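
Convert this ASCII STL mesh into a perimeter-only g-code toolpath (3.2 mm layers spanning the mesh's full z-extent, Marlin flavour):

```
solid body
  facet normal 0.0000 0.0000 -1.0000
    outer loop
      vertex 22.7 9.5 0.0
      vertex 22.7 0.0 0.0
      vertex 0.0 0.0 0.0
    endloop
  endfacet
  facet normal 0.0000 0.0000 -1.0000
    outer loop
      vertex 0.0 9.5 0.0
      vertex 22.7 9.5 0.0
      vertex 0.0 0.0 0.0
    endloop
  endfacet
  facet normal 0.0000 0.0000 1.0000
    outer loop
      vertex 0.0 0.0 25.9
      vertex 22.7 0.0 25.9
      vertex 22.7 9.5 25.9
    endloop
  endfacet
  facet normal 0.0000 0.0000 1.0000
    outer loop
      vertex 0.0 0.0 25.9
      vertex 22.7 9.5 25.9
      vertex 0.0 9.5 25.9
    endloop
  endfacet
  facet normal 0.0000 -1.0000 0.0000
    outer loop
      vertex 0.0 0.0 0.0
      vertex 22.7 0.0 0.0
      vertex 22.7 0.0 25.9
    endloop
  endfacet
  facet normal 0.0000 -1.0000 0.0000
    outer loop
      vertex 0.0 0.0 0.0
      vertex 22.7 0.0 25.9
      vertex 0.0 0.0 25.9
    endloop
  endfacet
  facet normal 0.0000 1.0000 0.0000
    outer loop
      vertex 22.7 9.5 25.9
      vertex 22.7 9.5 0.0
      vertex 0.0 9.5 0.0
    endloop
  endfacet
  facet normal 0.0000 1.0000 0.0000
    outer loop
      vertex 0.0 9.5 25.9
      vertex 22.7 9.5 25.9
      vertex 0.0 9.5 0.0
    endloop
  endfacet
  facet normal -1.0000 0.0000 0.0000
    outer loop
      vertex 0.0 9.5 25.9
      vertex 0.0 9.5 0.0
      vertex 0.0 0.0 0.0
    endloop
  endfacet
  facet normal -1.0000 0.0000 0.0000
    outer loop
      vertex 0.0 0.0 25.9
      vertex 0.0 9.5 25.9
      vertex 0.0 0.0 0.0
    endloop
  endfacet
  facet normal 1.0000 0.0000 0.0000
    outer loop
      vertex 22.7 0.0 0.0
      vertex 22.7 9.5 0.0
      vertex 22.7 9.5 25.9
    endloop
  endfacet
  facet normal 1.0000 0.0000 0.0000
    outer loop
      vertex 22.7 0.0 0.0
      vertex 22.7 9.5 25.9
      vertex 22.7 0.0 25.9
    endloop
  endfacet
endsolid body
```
; perimeter-only toolpath
G21 ; units = mm
G90 ; absolute positioning
G28 ; home
; layer 1
G0 Z3.2
G0 X0.0 Y0.0
G1 X22.7 Y0.0
G1 X22.7 Y9.5
G1 X0.0 Y9.5
G1 X0.0 Y0.0
; layer 2
G0 Z6.5
G0 X0.0 Y0.0
G1 X22.7 Y0.0
G1 X22.7 Y9.5
G1 X0.0 Y9.5
G1 X0.0 Y0.0
; layer 3
G0 Z9.7
G0 X0.0 Y0.0
G1 X22.7 Y0.0
G1 X22.7 Y9.5
G1 X0.0 Y9.5
G1 X0.0 Y0.0
; layer 4
G0 Z12.9
G0 X0.0 Y0.0
G1 X22.7 Y0.0
G1 X22.7 Y9.5
G1 X0.0 Y9.5
G1 X0.0 Y0.0
; layer 5
G0 Z16.2
G0 X0.0 Y0.0
G1 X22.7 Y0.0
G1 X22.7 Y9.5
G1 X0.0 Y9.5
G1 X0.0 Y0.0
; layer 6
G0 Z19.4
G0 X0.0 Y0.0
G1 X22.7 Y0.0
G1 X22.7 Y9.5
G1 X0.0 Y9.5
G1 X0.0 Y0.0
; layer 7
G0 Z22.7
G0 X0.0 Y0.0
G1 X22.7 Y0.0
G1 X22.7 Y9.5
G1 X0.0 Y9.5
G1 X0.0 Y0.0
; layer 8
G0 Z25.9
G0 X0.0 Y0.0
G1 X22.7 Y0.0
G1 X22.7 Y9.5
G1 X0.0 Y9.5
G1 X0.0 Y0.0
M2 ; end

The solid is a rectangular box, roughly 22.7 × 9.5 mm footprint and 25.9 mm tall. Slicing at Δz = 3.2 mm — 8 equal slices spanning the solid's height, so layer i sits at z = i·h/8 — gives 8 non-empty perimeters. Each is a 4-segment closed polygon; G0 lifts to the layer z and rapids to the start vertex, then G1 traces the edges.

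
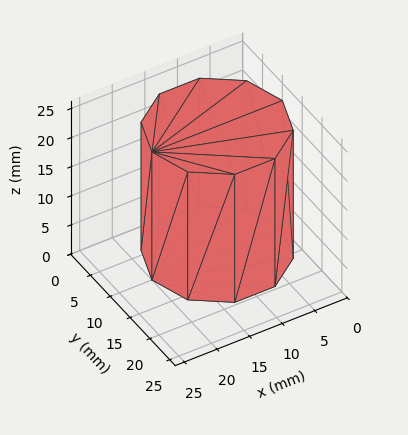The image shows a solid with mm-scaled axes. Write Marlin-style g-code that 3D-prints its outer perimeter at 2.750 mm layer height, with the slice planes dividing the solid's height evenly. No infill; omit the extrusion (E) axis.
Reading the render: the shape is a regular 10-sided prism (a cylinder approximated with 10 flat sides), circumscribed radius ≈ 10 mm, height ≈ 22 mm (dimensions read to the nearest mm from the axis ticks). For the g-code, the solid's height is divided into equal slices at the stated Δz and each level perimeter traced with G1 moves after a G0 lift.

; perimeter-only toolpath
G21 ; units = mm
G90 ; absolute positioning
G28 ; home
; layer 1
G0 Z2.750
G0 X20.000 Y10.000
G1 X18.090 Y15.878
G1 X13.090 Y19.511
G1 X6.910 Y19.511
G1 X1.910 Y15.878
G1 X0.000 Y10.000
G1 X1.910 Y4.122
G1 X6.910 Y0.489
G1 X13.090 Y0.489
G1 X18.090 Y4.122
G1 X20.000 Y10.000
; layer 2
G0 Z5.500
G0 X20.000 Y10.000
G1 X18.090 Y15.878
G1 X13.090 Y19.511
G1 X6.910 Y19.511
G1 X1.910 Y15.878
G1 X0.000 Y10.000
G1 X1.910 Y4.122
G1 X6.910 Y0.489
G1 X13.090 Y0.489
G1 X18.090 Y4.122
G1 X20.000 Y10.000
; layer 3
G0 Z8.250
G0 X20.000 Y10.000
G1 X18.090 Y15.878
G1 X13.090 Y19.511
G1 X6.910 Y19.511
G1 X1.910 Y15.878
G1 X0.000 Y10.000
G1 X1.910 Y4.122
G1 X6.910 Y0.489
G1 X13.090 Y0.489
G1 X18.090 Y4.122
G1 X20.000 Y10.000
; layer 4
G0 Z11.000
G0 X20.000 Y10.000
G1 X18.090 Y15.878
G1 X13.090 Y19.511
G1 X6.910 Y19.511
G1 X1.910 Y15.878
G1 X0.000 Y10.000
G1 X1.910 Y4.122
G1 X6.910 Y0.489
G1 X13.090 Y0.489
G1 X18.090 Y4.122
G1 X20.000 Y10.000
; layer 5
G0 Z13.750
G0 X20.000 Y10.000
G1 X18.090 Y15.878
G1 X13.090 Y19.511
G1 X6.910 Y19.511
G1 X1.910 Y15.878
G1 X0.000 Y10.000
G1 X1.910 Y4.122
G1 X6.910 Y0.489
G1 X13.090 Y0.489
G1 X18.090 Y4.122
G1 X20.000 Y10.000
; layer 6
G0 Z16.500
G0 X20.000 Y10.000
G1 X18.090 Y15.878
G1 X13.090 Y19.511
G1 X6.910 Y19.511
G1 X1.910 Y15.878
G1 X0.000 Y10.000
G1 X1.910 Y4.122
G1 X6.910 Y0.489
G1 X13.090 Y0.489
G1 X18.090 Y4.122
G1 X20.000 Y10.000
; layer 7
G0 Z19.250
G0 X20.000 Y10.000
G1 X18.090 Y15.878
G1 X13.090 Y19.511
G1 X6.910 Y19.511
G1 X1.910 Y15.878
G1 X0.000 Y10.000
G1 X1.910 Y4.122
G1 X6.910 Y0.489
G1 X13.090 Y0.489
G1 X18.090 Y4.122
G1 X20.000 Y10.000
; layer 8
G0 Z22.000
G0 X20.000 Y10.000
G1 X18.090 Y15.878
G1 X13.090 Y19.511
G1 X6.910 Y19.511
G1 X1.910 Y15.878
G1 X0.000 Y10.000
G1 X1.910 Y4.122
G1 X6.910 Y0.489
G1 X13.090 Y0.489
G1 X18.090 Y4.122
G1 X20.000 Y10.000
M2 ; end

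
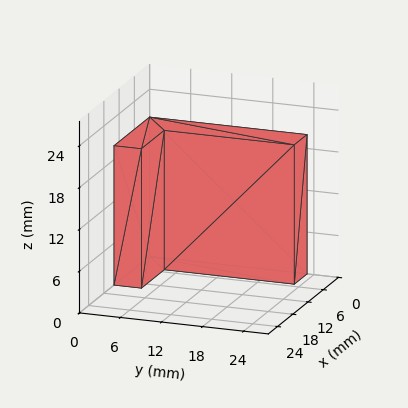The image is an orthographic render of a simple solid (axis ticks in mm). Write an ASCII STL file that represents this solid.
Reading the render: the shape is an L-shaped prism: outer 14 × 23 mm, arm thicknesses ≈ 4 mm (horizontal) and 5 mm (vertical), extruded 20 mm in z (dimensions read to the nearest mm from the axis ticks). For the STL, each face is triangulated and given an outward normal.

solid part
  facet normal 0.0000 0.0000 -1.0000
    outer loop
      vertex 14.0 4.0 0.0
      vertex 14.0 0.0 0.0
      vertex 0.0 0.0 0.0
    endloop
  endfacet
  facet normal 0.0000 0.0000 -1.0000
    outer loop
      vertex 5.0 4.0 0.0
      vertex 14.0 4.0 0.0
      vertex 0.0 0.0 0.0
    endloop
  endfacet
  facet normal 0.0000 0.0000 -1.0000
    outer loop
      vertex 5.0 23.0 0.0
      vertex 5.0 4.0 0.0
      vertex 0.0 0.0 0.0
    endloop
  endfacet
  facet normal 0.0000 0.0000 -1.0000
    outer loop
      vertex 0.0 23.0 0.0
      vertex 5.0 23.0 0.0
      vertex 0.0 0.0 0.0
    endloop
  endfacet
  facet normal 0.0000 0.0000 1.0000
    outer loop
      vertex 0.0 0.0 20.0
      vertex 14.0 0.0 20.0
      vertex 14.0 4.0 20.0
    endloop
  endfacet
  facet normal 0.0000 0.0000 1.0000
    outer loop
      vertex 0.0 0.0 20.0
      vertex 14.0 4.0 20.0
      vertex 5.0 4.0 20.0
    endloop
  endfacet
  facet normal 0.0000 0.0000 1.0000
    outer loop
      vertex 0.0 0.0 20.0
      vertex 5.0 4.0 20.0
      vertex 5.0 23.0 20.0
    endloop
  endfacet
  facet normal 0.0000 0.0000 1.0000
    outer loop
      vertex 0.0 0.0 20.0
      vertex 5.0 23.0 20.0
      vertex 0.0 23.0 20.0
    endloop
  endfacet
  facet normal 0.0000 -1.0000 0.0000
    outer loop
      vertex 0.0 0.0 0.0
      vertex 14.0 0.0 0.0
      vertex 14.0 0.0 20.0
    endloop
  endfacet
  facet normal 0.0000 -1.0000 0.0000
    outer loop
      vertex 0.0 0.0 0.0
      vertex 14.0 0.0 20.0
      vertex 0.0 0.0 20.0
    endloop
  endfacet
  facet normal 1.0000 0.0000 0.0000
    outer loop
      vertex 14.0 0.0 0.0
      vertex 14.0 4.0 0.0
      vertex 14.0 4.0 20.0
    endloop
  endfacet
  facet normal 1.0000 0.0000 0.0000
    outer loop
      vertex 14.0 0.0 0.0
      vertex 14.0 4.0 20.0
      vertex 14.0 0.0 20.0
    endloop
  endfacet
  facet normal 0.0000 1.0000 0.0000
    outer loop
      vertex 14.0 4.0 0.0
      vertex 5.0 4.0 0.0
      vertex 5.0 4.0 20.0
    endloop
  endfacet
  facet normal 0.0000 1.0000 0.0000
    outer loop
      vertex 14.0 4.0 0.0
      vertex 5.0 4.0 20.0
      vertex 14.0 4.0 20.0
    endloop
  endfacet
  facet normal 1.0000 0.0000 0.0000
    outer loop
      vertex 5.0 4.0 0.0
      vertex 5.0 23.0 0.0
      vertex 5.0 23.0 20.0
    endloop
  endfacet
  facet normal 1.0000 0.0000 0.0000
    outer loop
      vertex 5.0 4.0 0.0
      vertex 5.0 23.0 20.0
      vertex 5.0 4.0 20.0
    endloop
  endfacet
  facet normal 0.0000 1.0000 0.0000
    outer loop
      vertex 5.0 23.0 0.0
      vertex 0.0 23.0 0.0
      vertex 0.0 23.0 20.0
    endloop
  endfacet
  facet normal 0.0000 1.0000 0.0000
    outer loop
      vertex 5.0 23.0 0.0
      vertex 0.0 23.0 20.0
      vertex 5.0 23.0 20.0
    endloop
  endfacet
  facet normal -1.0000 0.0000 0.0000
    outer loop
      vertex 0.0 23.0 0.0
      vertex 0.0 0.0 0.0
      vertex 0.0 0.0 20.0
    endloop
  endfacet
  facet normal -1.0000 0.0000 0.0000
    outer loop
      vertex 0.0 23.0 0.0
      vertex 0.0 0.0 20.0
      vertex 0.0 23.0 20.0
    endloop
  endfacet
endsolid part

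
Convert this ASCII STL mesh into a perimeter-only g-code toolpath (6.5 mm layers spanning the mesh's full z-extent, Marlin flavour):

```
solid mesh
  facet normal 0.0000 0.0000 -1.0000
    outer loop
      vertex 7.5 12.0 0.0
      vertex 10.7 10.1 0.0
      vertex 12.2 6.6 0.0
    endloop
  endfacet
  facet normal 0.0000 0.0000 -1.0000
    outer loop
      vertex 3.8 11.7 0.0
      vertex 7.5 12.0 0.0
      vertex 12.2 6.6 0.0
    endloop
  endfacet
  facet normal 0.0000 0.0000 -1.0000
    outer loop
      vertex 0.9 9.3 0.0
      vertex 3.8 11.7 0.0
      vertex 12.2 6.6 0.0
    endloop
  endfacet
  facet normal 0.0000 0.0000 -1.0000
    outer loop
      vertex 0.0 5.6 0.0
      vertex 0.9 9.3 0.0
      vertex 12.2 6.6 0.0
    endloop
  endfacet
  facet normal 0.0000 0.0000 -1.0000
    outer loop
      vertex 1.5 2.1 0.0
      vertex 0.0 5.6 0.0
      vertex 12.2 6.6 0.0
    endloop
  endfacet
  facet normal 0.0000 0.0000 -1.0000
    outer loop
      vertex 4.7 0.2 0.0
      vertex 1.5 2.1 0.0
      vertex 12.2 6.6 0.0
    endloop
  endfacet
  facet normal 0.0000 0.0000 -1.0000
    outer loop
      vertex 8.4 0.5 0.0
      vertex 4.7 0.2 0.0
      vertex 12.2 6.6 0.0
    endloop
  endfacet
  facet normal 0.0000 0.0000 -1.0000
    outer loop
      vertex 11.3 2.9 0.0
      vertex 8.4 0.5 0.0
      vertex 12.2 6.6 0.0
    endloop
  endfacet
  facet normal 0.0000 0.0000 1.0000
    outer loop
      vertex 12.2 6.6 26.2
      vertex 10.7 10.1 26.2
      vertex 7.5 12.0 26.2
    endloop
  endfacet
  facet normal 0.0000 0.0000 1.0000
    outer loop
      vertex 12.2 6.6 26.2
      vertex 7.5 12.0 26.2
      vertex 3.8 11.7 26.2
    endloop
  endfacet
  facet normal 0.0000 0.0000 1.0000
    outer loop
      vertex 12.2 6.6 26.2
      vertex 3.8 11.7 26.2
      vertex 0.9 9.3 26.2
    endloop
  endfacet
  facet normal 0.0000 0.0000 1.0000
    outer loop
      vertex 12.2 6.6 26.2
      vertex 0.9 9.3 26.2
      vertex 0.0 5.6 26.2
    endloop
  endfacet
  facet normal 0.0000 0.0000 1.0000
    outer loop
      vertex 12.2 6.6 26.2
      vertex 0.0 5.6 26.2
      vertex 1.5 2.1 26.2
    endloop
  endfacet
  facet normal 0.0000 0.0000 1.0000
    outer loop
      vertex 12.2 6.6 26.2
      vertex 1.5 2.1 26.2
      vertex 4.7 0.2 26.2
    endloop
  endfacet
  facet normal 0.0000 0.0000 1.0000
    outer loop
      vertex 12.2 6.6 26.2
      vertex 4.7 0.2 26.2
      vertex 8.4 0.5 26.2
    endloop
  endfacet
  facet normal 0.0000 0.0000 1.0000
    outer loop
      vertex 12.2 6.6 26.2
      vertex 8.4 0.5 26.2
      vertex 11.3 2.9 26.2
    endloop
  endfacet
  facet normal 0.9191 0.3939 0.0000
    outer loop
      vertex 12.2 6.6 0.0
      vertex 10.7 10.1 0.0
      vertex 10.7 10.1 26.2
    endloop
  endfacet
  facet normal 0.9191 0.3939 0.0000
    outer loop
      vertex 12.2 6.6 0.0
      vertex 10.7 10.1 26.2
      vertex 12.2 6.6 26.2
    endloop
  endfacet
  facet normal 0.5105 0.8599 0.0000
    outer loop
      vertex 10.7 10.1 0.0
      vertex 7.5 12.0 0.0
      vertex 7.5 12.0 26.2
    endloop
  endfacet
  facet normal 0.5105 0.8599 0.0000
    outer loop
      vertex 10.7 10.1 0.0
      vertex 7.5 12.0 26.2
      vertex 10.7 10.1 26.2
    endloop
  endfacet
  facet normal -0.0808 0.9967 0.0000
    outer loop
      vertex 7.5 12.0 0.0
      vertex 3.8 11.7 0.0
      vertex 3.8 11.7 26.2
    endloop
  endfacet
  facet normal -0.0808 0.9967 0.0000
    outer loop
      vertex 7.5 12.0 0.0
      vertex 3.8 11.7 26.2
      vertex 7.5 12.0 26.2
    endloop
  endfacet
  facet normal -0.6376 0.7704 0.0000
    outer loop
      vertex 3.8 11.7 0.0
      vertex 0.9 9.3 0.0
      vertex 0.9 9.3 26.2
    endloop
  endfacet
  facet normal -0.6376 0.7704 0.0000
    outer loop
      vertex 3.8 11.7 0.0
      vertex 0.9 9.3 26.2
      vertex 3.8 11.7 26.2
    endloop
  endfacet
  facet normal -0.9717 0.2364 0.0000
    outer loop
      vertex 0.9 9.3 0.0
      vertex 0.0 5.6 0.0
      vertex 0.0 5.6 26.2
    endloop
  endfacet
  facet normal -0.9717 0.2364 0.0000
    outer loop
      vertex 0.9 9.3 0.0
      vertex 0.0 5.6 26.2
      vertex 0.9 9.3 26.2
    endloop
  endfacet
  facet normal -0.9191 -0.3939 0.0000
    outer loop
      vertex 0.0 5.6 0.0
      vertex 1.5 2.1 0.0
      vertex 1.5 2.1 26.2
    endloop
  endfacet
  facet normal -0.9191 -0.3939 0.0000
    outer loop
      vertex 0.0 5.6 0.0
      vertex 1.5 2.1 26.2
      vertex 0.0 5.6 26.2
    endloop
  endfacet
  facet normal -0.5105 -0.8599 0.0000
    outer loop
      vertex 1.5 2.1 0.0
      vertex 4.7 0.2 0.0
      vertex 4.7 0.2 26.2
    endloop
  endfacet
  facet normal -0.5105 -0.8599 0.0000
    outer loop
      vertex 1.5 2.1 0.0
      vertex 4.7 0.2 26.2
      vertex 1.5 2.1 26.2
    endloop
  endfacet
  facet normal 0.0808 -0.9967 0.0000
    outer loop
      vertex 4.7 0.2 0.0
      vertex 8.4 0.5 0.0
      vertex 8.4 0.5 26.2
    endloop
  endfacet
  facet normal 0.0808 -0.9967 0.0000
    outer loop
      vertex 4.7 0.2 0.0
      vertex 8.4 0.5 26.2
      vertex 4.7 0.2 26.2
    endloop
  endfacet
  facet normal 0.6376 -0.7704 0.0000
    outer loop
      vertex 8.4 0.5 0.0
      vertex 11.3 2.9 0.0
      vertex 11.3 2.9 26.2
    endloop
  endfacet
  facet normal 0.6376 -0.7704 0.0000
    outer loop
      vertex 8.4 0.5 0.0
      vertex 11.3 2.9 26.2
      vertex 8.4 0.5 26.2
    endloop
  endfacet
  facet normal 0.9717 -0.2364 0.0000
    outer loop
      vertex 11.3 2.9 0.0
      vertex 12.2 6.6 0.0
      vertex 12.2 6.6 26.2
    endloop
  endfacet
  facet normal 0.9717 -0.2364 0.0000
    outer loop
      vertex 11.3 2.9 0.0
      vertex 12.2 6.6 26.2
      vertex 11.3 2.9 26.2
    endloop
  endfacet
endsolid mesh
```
; perimeter-only toolpath
G21 ; units = mm
G90 ; absolute positioning
G28 ; home
; layer 1
G0 Z6.5
G0 X12.2 Y6.6
G1 X10.7 Y10.1
G1 X7.5 Y12.0
G1 X3.8 Y11.7
G1 X0.9 Y9.3
G1 X0.0 Y5.6
G1 X1.5 Y2.1
G1 X4.7 Y0.2
G1 X8.4 Y0.5
G1 X11.3 Y2.9
G1 X12.2 Y6.6
; layer 2
G0 Z13.1
G0 X12.2 Y6.6
G1 X10.7 Y10.1
G1 X7.5 Y12.0
G1 X3.8 Y11.7
G1 X0.9 Y9.3
G1 X0.0 Y5.6
G1 X1.5 Y2.1
G1 X4.7 Y0.2
G1 X8.4 Y0.5
G1 X11.3 Y2.9
G1 X12.2 Y6.6
; layer 3
G0 Z19.6
G0 X12.2 Y6.6
G1 X10.7 Y10.1
G1 X7.5 Y12.0
G1 X3.8 Y11.7
G1 X0.9 Y9.3
G1 X0.0 Y5.6
G1 X1.5 Y2.1
G1 X4.7 Y0.2
G1 X8.4 Y0.5
G1 X11.3 Y2.9
G1 X12.2 Y6.6
; layer 4
G0 Z26.2
G0 X12.2 Y6.6
G1 X10.7 Y10.1
G1 X7.5 Y12.0
G1 X3.8 Y11.7
G1 X0.9 Y9.3
G1 X0.0 Y5.6
G1 X1.5 Y2.1
G1 X4.7 Y0.2
G1 X8.4 Y0.5
G1 X11.3 Y2.9
G1 X12.2 Y6.6
M2 ; end

The solid is a regular 10-sided prism (a cylinder approximated with 10 flat sides), circumscribed radius ≈ 6.1 mm, height ≈ 26.2 mm. Slicing at Δz = 6.5 mm — 4 equal slices spanning the solid's height, so layer i sits at z = i·h/4 — gives 4 non-empty perimeters. Each is a 10-segment closed polygon; G0 lifts to the layer z and rapids to the start vertex, then G1 traces the edges.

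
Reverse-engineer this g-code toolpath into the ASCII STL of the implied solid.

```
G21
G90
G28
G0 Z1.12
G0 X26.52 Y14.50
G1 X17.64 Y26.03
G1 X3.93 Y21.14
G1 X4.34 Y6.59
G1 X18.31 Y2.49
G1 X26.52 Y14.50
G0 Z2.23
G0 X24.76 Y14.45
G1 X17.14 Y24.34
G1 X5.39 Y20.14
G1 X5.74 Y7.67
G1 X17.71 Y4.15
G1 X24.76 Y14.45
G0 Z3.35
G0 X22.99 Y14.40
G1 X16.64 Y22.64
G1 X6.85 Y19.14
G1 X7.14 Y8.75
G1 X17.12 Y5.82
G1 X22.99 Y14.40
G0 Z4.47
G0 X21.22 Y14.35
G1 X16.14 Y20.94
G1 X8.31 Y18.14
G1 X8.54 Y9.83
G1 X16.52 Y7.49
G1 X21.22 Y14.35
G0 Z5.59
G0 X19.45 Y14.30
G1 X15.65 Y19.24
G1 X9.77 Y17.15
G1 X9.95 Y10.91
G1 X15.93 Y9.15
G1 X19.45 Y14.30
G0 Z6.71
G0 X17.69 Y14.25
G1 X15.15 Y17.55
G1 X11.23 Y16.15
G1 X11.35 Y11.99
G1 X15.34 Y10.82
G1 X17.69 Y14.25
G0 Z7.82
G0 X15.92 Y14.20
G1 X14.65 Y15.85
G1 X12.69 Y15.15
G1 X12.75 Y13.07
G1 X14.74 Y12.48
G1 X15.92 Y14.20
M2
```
solid part
  facet normal 0.0000 0.0000 -1.0000
    outer loop
      vertex 2.47 22.14 0.00
      vertex 18.14 27.73 0.00
      vertex 28.29 14.55 0.00
    endloop
  endfacet
  facet normal 0.0000 0.0000 -1.0000
    outer loop
      vertex 2.94 5.51 0.00
      vertex 2.47 22.14 0.00
      vertex 28.29 14.55 0.00
    endloop
  endfacet
  facet normal 0.0000 0.0000 -1.0000
    outer loop
      vertex 18.90 0.82 0.00
      vertex 2.94 5.51 0.00
      vertex 28.29 14.55 0.00
    endloop
  endfacet
  facet normal 0.4877 0.3756 0.7881
    outer loop
      vertex 28.29 14.55 0.00
      vertex 18.14 27.73 0.00
      vertex 14.15 14.15 8.94
    endloop
  endfacet
  facet normal -0.2068 0.5796 0.7882
    outer loop
      vertex 18.14 27.73 0.00
      vertex 2.47 22.14 0.00
      vertex 14.15 14.15 8.94
    endloop
  endfacet
  facet normal -0.6152 -0.0174 0.7882
    outer loop
      vertex 2.47 22.14 0.00
      vertex 2.94 5.51 0.00
      vertex 14.15 14.15 8.94
    endloop
  endfacet
  facet normal -0.1735 -0.5905 0.7882
    outer loop
      vertex 2.94 5.51 0.00
      vertex 18.90 0.82 0.00
      vertex 14.15 14.15 8.94
    endloop
  endfacet
  facet normal 0.5081 -0.3475 0.7881
    outer loop
      vertex 18.90 0.82 0.00
      vertex 28.29 14.55 0.00
      vertex 14.15 14.15 8.94
    endloop
  endfacet
endsolid part

The G0 Z moves step by Δz≈1.12 mm. The G1 loops shrink linearly with z, so the solid tapers from its base footprint up to z≈8.94. Closing with a flat bottom cap and the tapered top and triangulating gives 8 facets — a regular 5-sided pyramid, base circumscribed radius ≈ 14.2 mm, apex at z ≈ 8.94 mm.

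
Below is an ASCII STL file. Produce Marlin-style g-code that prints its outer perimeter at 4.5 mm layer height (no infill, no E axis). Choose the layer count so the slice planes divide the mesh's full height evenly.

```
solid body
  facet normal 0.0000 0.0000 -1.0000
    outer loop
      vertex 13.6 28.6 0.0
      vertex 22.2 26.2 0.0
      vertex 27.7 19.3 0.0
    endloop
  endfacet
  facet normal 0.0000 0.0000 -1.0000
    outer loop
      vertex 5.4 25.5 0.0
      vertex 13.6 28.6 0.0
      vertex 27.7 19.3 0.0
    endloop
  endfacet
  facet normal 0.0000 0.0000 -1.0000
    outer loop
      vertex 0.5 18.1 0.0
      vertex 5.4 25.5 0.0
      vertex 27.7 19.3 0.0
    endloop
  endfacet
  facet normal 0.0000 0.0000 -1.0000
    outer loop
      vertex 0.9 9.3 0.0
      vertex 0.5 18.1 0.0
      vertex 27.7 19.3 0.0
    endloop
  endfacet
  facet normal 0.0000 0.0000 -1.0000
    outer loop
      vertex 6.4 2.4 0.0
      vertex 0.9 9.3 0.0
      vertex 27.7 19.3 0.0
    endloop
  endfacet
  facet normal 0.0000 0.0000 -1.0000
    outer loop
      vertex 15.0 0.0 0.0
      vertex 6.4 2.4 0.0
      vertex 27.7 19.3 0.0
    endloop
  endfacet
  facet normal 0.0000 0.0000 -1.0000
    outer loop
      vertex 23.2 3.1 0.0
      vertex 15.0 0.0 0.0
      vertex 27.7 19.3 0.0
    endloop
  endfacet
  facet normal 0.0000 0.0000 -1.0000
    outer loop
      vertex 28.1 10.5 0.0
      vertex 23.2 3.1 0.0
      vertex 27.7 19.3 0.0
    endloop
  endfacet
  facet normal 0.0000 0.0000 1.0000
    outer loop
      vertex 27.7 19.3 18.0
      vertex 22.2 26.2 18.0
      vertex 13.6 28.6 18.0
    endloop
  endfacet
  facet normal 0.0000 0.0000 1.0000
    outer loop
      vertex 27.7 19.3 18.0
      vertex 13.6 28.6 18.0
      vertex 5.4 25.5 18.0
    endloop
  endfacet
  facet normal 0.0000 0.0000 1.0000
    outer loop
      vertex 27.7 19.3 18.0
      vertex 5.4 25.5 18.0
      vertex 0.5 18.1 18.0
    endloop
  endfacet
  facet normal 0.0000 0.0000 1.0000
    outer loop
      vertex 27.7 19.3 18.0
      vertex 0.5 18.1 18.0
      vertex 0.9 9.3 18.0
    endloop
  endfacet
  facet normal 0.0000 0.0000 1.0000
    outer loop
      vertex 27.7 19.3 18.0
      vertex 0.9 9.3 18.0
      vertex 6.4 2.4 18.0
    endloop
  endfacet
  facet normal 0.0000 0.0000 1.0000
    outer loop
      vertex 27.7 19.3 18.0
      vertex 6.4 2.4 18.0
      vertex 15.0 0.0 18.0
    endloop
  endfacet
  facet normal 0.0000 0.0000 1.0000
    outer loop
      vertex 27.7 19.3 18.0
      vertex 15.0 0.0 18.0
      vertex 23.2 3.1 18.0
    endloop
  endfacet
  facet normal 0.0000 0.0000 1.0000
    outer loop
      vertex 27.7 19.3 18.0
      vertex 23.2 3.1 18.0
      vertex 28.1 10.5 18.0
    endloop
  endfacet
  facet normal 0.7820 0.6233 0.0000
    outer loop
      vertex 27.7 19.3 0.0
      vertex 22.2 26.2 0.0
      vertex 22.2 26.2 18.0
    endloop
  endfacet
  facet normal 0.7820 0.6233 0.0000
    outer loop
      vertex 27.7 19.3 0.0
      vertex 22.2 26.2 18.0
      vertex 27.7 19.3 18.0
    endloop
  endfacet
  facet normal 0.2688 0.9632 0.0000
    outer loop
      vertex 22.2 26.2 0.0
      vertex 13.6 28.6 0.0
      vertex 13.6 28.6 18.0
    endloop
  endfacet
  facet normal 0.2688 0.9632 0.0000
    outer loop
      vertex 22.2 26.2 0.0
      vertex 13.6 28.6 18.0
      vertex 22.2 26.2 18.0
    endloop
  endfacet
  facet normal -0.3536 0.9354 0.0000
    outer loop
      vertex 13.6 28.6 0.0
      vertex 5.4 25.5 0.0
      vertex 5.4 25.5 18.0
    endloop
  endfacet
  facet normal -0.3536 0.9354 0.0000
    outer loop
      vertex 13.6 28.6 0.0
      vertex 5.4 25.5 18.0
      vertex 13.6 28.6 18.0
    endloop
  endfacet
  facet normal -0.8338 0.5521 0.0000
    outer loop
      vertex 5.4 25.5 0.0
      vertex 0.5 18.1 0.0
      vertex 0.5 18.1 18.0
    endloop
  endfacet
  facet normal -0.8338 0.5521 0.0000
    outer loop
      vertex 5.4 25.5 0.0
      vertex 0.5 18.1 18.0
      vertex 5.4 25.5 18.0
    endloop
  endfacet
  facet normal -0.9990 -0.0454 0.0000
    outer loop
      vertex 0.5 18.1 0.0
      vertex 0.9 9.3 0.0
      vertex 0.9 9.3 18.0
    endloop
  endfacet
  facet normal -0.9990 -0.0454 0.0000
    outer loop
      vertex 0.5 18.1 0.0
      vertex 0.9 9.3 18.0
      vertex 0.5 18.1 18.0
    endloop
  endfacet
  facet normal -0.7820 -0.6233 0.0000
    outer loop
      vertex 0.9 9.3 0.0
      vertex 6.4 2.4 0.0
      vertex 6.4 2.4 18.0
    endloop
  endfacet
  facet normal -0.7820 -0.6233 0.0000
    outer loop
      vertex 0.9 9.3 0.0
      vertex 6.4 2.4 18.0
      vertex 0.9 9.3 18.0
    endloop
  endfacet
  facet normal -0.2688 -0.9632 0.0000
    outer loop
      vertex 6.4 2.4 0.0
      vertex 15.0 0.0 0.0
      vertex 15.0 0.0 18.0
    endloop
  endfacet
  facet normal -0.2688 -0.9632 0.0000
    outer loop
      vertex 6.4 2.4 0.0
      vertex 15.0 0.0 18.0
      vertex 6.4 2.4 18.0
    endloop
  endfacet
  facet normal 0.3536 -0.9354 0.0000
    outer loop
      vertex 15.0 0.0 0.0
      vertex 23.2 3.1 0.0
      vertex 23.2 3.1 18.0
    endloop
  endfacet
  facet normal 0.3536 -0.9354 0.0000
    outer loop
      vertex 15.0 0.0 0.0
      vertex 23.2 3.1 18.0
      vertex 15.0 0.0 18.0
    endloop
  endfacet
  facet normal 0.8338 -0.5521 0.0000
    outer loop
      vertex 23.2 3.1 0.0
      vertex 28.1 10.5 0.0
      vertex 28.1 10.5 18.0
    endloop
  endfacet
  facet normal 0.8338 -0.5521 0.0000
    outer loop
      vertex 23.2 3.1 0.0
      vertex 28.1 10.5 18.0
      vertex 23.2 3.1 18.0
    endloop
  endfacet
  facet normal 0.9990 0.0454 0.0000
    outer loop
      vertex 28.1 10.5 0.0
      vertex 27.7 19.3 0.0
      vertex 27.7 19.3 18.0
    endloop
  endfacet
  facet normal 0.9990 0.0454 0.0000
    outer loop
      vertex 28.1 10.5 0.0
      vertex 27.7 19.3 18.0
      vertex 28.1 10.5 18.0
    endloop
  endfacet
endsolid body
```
; perimeter-only toolpath
G21 ; units = mm
G90 ; absolute positioning
G28 ; home
; layer 1
G0 Z4.5
G0 X27.7 Y19.3
G1 X22.2 Y26.2
G1 X13.6 Y28.6
G1 X5.4 Y25.5
G1 X0.5 Y18.1
G1 X0.9 Y9.3
G1 X6.4 Y2.4
G1 X15.0 Y0.0
G1 X23.2 Y3.1
G1 X28.1 Y10.5
G1 X27.7 Y19.3
; layer 2
G0 Z9.0
G0 X27.7 Y19.3
G1 X22.2 Y26.2
G1 X13.6 Y28.6
G1 X5.4 Y25.5
G1 X0.5 Y18.1
G1 X0.9 Y9.3
G1 X6.4 Y2.4
G1 X15.0 Y0.0
G1 X23.2 Y3.1
G1 X28.1 Y10.5
G1 X27.7 Y19.3
; layer 3
G0 Z13.5
G0 X27.7 Y19.3
G1 X22.2 Y26.2
G1 X13.6 Y28.6
G1 X5.4 Y25.5
G1 X0.5 Y18.1
G1 X0.9 Y9.3
G1 X6.4 Y2.4
G1 X15.0 Y0.0
G1 X23.2 Y3.1
G1 X28.1 Y10.5
G1 X27.7 Y19.3
; layer 4
G0 Z18.0
G0 X27.7 Y19.3
G1 X22.2 Y26.2
G1 X13.6 Y28.6
G1 X5.4 Y25.5
G1 X0.5 Y18.1
G1 X0.9 Y9.3
G1 X6.4 Y2.4
G1 X15.0 Y0.0
G1 X23.2 Y3.1
G1 X28.1 Y10.5
G1 X27.7 Y19.3
M2 ; end

The solid is a regular 10-sided prism (a cylinder approximated with 10 flat sides), circumscribed radius ≈ 14.3 mm, height ≈ 18 mm. Slicing at Δz = 4.5 mm — 4 equal slices spanning the solid's height, so layer i sits at z = i·h/4 — gives 4 non-empty perimeters. Each is a 10-segment closed polygon; G0 lifts to the layer z and rapids to the start vertex, then G1 traces the edges.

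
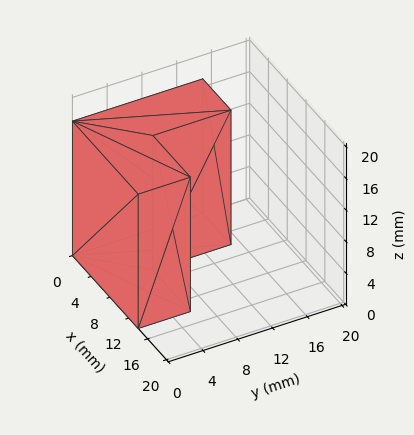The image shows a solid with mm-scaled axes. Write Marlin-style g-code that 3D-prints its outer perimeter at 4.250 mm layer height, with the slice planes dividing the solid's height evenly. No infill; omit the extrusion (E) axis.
Reading the render: the shape is an L-shaped prism: outer 14 × 15 mm, arm thicknesses ≈ 6 mm (horizontal) and 6 mm (vertical), extruded 17 mm in z (dimensions read to the nearest mm from the axis ticks). For the g-code, the solid's height is divided into equal slices at the stated Δz and each level perimeter traced with G1 moves after a G0 lift.

; perimeter-only toolpath
G21 ; units = mm
G90 ; absolute positioning
G28 ; home
; layer 1
G0 Z4.250
G0 X0.000 Y0.000
G1 X14.000 Y0.000
G1 X14.000 Y6.000
G1 X6.000 Y6.000
G1 X6.000 Y15.000
G1 X0.000 Y15.000
G1 X0.000 Y0.000
; layer 2
G0 Z8.500
G0 X0.000 Y0.000
G1 X14.000 Y0.000
G1 X14.000 Y6.000
G1 X6.000 Y6.000
G1 X6.000 Y15.000
G1 X0.000 Y15.000
G1 X0.000 Y0.000
; layer 3
G0 Z12.750
G0 X0.000 Y0.000
G1 X14.000 Y0.000
G1 X14.000 Y6.000
G1 X6.000 Y6.000
G1 X6.000 Y15.000
G1 X0.000 Y15.000
G1 X0.000 Y0.000
; layer 4
G0 Z17.000
G0 X0.000 Y0.000
G1 X14.000 Y0.000
G1 X14.000 Y6.000
G1 X6.000 Y6.000
G1 X6.000 Y15.000
G1 X0.000 Y15.000
G1 X0.000 Y0.000
M2 ; end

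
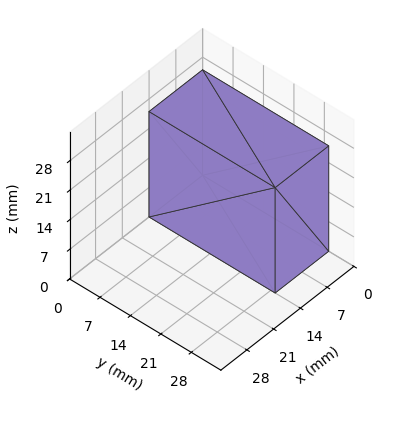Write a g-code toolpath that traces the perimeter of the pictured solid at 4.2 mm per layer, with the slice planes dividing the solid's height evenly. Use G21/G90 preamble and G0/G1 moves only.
Reading the render: the shape is a rectangular box, roughly 14 × 29 mm footprint and 25 mm tall (dimensions read to the nearest mm from the axis ticks). For the g-code, the solid's height is divided into equal slices at the stated Δz and each level perimeter traced with G1 moves after a G0 lift.

; perimeter-only toolpath
G21 ; units = mm
G90 ; absolute positioning
G28 ; home
; layer 1
G0 Z4.2
G0 X0.0 Y0.0
G1 X14.0 Y0.0
G1 X14.0 Y29.0
G1 X0.0 Y29.0
G1 X0.0 Y0.0
; layer 2
G0 Z8.3
G0 X0.0 Y0.0
G1 X14.0 Y0.0
G1 X14.0 Y29.0
G1 X0.0 Y29.0
G1 X0.0 Y0.0
; layer 3
G0 Z12.5
G0 X0.0 Y0.0
G1 X14.0 Y0.0
G1 X14.0 Y29.0
G1 X0.0 Y29.0
G1 X0.0 Y0.0
; layer 4
G0 Z16.7
G0 X0.0 Y0.0
G1 X14.0 Y0.0
G1 X14.0 Y29.0
G1 X0.0 Y29.0
G1 X0.0 Y0.0
; layer 5
G0 Z20.8
G0 X0.0 Y0.0
G1 X14.0 Y0.0
G1 X14.0 Y29.0
G1 X0.0 Y29.0
G1 X0.0 Y0.0
; layer 6
G0 Z25.0
G0 X0.0 Y0.0
G1 X14.0 Y0.0
G1 X14.0 Y29.0
G1 X0.0 Y29.0
G1 X0.0 Y0.0
M2 ; end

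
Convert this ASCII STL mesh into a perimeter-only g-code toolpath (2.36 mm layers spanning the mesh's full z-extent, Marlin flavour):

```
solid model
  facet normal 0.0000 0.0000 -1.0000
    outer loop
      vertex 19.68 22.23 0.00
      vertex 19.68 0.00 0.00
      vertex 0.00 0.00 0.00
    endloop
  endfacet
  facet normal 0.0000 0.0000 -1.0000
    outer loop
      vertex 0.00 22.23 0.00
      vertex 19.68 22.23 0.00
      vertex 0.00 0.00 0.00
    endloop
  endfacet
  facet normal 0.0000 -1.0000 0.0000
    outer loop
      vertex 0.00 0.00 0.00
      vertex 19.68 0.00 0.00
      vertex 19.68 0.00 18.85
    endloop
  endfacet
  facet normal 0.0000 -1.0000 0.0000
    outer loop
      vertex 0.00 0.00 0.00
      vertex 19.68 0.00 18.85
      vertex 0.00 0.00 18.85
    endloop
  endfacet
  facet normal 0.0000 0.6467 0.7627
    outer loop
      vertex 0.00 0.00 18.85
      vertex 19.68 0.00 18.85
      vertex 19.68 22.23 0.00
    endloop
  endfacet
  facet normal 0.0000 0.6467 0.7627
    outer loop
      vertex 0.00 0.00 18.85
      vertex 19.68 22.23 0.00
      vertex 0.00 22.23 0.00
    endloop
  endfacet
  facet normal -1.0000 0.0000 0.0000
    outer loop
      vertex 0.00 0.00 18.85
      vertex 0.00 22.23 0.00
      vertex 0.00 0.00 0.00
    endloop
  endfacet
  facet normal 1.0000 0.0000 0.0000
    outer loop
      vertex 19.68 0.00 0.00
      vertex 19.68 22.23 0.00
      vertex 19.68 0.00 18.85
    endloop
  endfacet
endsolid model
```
; perimeter-only toolpath
G21 ; units = mm
G90 ; absolute positioning
G28 ; home
; layer 1
G0 Z2.36
G0 X0.00 Y0.00
G1 X19.68 Y0.00
G1 X19.68 Y19.45
G1 X0.00 Y19.45
G1 X0.00 Y0.00
; layer 2
G0 Z4.71
G0 X0.00 Y0.00
G1 X19.68 Y0.00
G1 X19.68 Y16.67
G1 X0.00 Y16.67
G1 X0.00 Y0.00
; layer 3
G0 Z7.07
G0 X0.00 Y0.00
G1 X19.68 Y0.00
G1 X19.68 Y13.89
G1 X0.00 Y13.89
G1 X0.00 Y0.00
; layer 4
G0 Z9.43
G0 X0.00 Y0.00
G1 X19.68 Y0.00
G1 X19.68 Y11.12
G1 X0.00 Y11.12
G1 X0.00 Y0.00
; layer 5
G0 Z11.78
G0 X0.00 Y0.00
G1 X19.68 Y0.00
G1 X19.68 Y8.34
G1 X0.00 Y8.34
G1 X0.00 Y0.00
; layer 6
G0 Z14.14
G0 X0.00 Y0.00
G1 X19.68 Y0.00
G1 X19.68 Y5.56
G1 X0.00 Y5.56
G1 X0.00 Y0.00
; layer 7
G0 Z16.49
G0 X0.00 Y0.00
G1 X19.68 Y0.00
G1 X19.68 Y2.78
G1 X0.00 Y2.78
G1 X0.00 Y0.00
M2 ; end

The solid is a wedge (ramp): 19.7 × 22.2 mm base, rising to 18.9 mm along the y=0 edge and sloping linearly to z=0 at y=22.2. Slicing at Δz = 2.36 mm — 8 equal slices spanning the solid's height, so layer i sits at z = i·h/8 — gives 7 non-empty perimeters. Each is a 4-segment closed polygon; G0 lifts to the layer z and rapids to the start vertex, then G1 traces the edges. The cross-section shrinks linearly with z (the slice at the apex is degenerate and omitted).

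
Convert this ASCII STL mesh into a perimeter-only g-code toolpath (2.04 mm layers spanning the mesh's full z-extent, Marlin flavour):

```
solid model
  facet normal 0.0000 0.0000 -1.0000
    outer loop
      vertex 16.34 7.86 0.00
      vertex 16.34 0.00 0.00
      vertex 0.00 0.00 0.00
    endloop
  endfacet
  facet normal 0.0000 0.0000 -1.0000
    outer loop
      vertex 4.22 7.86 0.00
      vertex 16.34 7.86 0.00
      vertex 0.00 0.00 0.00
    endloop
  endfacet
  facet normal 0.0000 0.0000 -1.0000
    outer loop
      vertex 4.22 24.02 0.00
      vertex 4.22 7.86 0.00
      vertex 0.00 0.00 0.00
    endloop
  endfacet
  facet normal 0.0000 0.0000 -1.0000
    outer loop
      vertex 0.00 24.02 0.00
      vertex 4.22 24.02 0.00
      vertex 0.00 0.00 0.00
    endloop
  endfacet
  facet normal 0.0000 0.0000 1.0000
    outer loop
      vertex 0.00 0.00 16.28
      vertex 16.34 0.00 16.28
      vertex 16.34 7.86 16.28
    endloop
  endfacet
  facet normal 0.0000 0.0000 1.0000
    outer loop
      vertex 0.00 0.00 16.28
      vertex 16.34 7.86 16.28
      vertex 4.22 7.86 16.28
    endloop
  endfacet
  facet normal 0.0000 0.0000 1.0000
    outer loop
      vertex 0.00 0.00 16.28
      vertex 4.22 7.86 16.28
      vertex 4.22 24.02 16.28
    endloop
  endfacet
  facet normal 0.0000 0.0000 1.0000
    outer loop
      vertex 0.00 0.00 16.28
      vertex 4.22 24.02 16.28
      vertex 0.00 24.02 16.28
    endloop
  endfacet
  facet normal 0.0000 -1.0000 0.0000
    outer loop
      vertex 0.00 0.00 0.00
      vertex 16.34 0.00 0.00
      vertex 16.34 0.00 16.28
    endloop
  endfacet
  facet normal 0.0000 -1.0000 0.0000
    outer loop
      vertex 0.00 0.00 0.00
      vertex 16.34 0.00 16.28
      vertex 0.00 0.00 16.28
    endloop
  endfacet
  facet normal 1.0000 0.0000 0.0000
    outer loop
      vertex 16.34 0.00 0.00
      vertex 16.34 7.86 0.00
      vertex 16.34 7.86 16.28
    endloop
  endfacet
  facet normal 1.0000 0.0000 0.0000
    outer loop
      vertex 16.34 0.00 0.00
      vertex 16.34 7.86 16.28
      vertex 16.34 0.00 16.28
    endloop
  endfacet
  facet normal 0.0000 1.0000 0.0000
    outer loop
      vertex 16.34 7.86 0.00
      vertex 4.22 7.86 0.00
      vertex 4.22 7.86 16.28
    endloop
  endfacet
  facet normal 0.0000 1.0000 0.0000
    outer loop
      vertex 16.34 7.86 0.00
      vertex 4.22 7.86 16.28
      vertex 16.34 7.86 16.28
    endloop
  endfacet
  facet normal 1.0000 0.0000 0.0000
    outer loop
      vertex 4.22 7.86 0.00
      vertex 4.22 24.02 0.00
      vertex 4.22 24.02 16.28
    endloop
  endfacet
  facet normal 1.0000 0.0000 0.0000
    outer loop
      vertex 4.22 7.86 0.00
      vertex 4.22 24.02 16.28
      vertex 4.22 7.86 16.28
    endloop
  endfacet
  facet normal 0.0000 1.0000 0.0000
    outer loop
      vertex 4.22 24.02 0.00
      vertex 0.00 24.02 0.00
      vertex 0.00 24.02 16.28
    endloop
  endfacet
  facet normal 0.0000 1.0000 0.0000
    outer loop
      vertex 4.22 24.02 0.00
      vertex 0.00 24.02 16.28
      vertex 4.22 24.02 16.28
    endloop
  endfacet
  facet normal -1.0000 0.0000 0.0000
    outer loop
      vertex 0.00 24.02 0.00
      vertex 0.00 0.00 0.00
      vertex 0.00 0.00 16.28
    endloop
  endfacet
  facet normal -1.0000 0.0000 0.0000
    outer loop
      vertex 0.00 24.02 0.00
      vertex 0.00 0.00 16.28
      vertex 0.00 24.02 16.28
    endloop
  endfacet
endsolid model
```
; perimeter-only toolpath
G21 ; units = mm
G90 ; absolute positioning
G28 ; home
; layer 1
G0 Z2.04
G0 X0.00 Y0.00
G1 X16.34 Y0.00
G1 X16.34 Y7.86
G1 X4.22 Y7.86
G1 X4.22 Y24.02
G1 X0.00 Y24.02
G1 X0.00 Y0.00
; layer 2
G0 Z4.07
G0 X0.00 Y0.00
G1 X16.34 Y0.00
G1 X16.34 Y7.86
G1 X4.22 Y7.86
G1 X4.22 Y24.02
G1 X0.00 Y24.02
G1 X0.00 Y0.00
; layer 3
G0 Z6.11
G0 X0.00 Y0.00
G1 X16.34 Y0.00
G1 X16.34 Y7.86
G1 X4.22 Y7.86
G1 X4.22 Y24.02
G1 X0.00 Y24.02
G1 X0.00 Y0.00
; layer 4
G0 Z8.14
G0 X0.00 Y0.00
G1 X16.34 Y0.00
G1 X16.34 Y7.86
G1 X4.22 Y7.86
G1 X4.22 Y24.02
G1 X0.00 Y24.02
G1 X0.00 Y0.00
; layer 5
G0 Z10.18
G0 X0.00 Y0.00
G1 X16.34 Y0.00
G1 X16.34 Y7.86
G1 X4.22 Y7.86
G1 X4.22 Y24.02
G1 X0.00 Y24.02
G1 X0.00 Y0.00
; layer 6
G0 Z12.21
G0 X0.00 Y0.00
G1 X16.34 Y0.00
G1 X16.34 Y7.86
G1 X4.22 Y7.86
G1 X4.22 Y24.02
G1 X0.00 Y24.02
G1 X0.00 Y0.00
; layer 7
G0 Z14.25
G0 X0.00 Y0.00
G1 X16.34 Y0.00
G1 X16.34 Y7.86
G1 X4.22 Y7.86
G1 X4.22 Y24.02
G1 X0.00 Y24.02
G1 X0.00 Y0.00
; layer 8
G0 Z16.28
G0 X0.00 Y0.00
G1 X16.34 Y0.00
G1 X16.34 Y7.86
G1 X4.22 Y7.86
G1 X4.22 Y24.02
G1 X0.00 Y24.02
G1 X0.00 Y0.00
M2 ; end

The solid is an L-shaped prism: outer 16.3 × 24 mm, arm thicknesses ≈ 7.86 mm (horizontal) and 4.22 mm (vertical), extruded 16.3 mm in z. Slicing at Δz = 2.04 mm — 8 equal slices spanning the solid's height, so layer i sits at z = i·h/8 — gives 8 non-empty perimeters. Each is a 6-segment closed polygon; G0 lifts to the layer z and rapids to the start vertex, then G1 traces the edges.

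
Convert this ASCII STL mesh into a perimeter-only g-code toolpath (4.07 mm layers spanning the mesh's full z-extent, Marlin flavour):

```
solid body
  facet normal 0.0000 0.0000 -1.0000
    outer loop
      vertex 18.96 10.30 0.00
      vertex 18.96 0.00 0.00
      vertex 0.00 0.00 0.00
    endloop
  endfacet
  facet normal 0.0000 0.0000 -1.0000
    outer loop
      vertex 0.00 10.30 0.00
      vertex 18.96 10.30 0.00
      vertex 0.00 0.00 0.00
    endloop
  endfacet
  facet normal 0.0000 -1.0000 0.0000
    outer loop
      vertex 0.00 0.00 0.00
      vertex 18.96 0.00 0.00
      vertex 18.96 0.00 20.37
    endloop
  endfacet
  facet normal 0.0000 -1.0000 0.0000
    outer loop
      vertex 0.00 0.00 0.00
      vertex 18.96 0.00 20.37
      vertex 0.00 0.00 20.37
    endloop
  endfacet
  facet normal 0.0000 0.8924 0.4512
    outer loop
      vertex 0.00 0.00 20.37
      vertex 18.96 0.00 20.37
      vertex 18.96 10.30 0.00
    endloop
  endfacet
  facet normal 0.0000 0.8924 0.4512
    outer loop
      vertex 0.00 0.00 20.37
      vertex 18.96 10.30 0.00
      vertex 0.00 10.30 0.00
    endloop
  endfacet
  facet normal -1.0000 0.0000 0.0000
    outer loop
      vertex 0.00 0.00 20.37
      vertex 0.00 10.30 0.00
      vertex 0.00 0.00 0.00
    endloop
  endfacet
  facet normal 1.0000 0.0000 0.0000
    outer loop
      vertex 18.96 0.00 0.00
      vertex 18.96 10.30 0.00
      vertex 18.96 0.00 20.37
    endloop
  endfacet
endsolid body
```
; perimeter-only toolpath
G21 ; units = mm
G90 ; absolute positioning
G28 ; home
; layer 1
G0 Z4.07
G0 X0.00 Y0.00
G1 X18.96 Y0.00
G1 X18.96 Y8.24
G1 X0.00 Y8.24
G1 X0.00 Y0.00
; layer 2
G0 Z8.15
G0 X0.00 Y0.00
G1 X18.96 Y0.00
G1 X18.96 Y6.18
G1 X0.00 Y6.18
G1 X0.00 Y0.00
; layer 3
G0 Z12.22
G0 X0.00 Y0.00
G1 X18.96 Y0.00
G1 X18.96 Y4.12
G1 X0.00 Y4.12
G1 X0.00 Y0.00
; layer 4
G0 Z16.30
G0 X0.00 Y0.00
G1 X18.96 Y0.00
G1 X18.96 Y2.06
G1 X0.00 Y2.06
G1 X0.00 Y0.00
M2 ; end

The solid is a wedge (ramp): 19 × 10.3 mm base, rising to 20.4 mm along the y=0 edge and sloping linearly to z=0 at y=10.3. Slicing at Δz = 4.07 mm — 5 equal slices spanning the solid's height, so layer i sits at z = i·h/5 — gives 4 non-empty perimeters. Each is a 4-segment closed polygon; G0 lifts to the layer z and rapids to the start vertex, then G1 traces the edges. The cross-section shrinks linearly with z (the slice at the apex is degenerate and omitted).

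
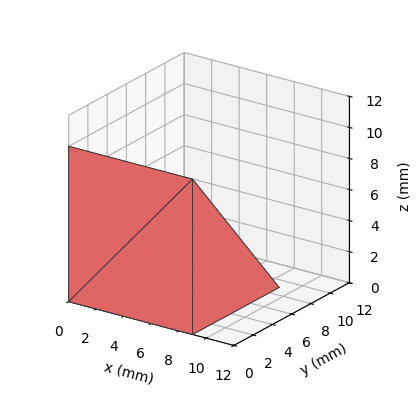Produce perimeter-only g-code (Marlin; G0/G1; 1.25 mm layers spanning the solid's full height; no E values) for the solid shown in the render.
Reading the render: the shape is a wedge (ramp): 9 × 9 mm base, rising to 10 mm along the y=0 edge and sloping linearly to z=0 at y=9 (dimensions read to the nearest mm from the axis ticks). For the g-code, the solid's height is divided into equal slices at the stated Δz and each level perimeter traced with G1 moves after a G0 lift.

; perimeter-only toolpath
G21 ; units = mm
G90 ; absolute positioning
G28 ; home
; layer 1
G0 Z1.25
G0 X0.00 Y0.00
G1 X9.00 Y0.00
G1 X9.00 Y7.88
G1 X0.00 Y7.88
G1 X0.00 Y0.00
; layer 2
G0 Z2.50
G0 X0.00 Y0.00
G1 X9.00 Y0.00
G1 X9.00 Y6.75
G1 X0.00 Y6.75
G1 X0.00 Y0.00
; layer 3
G0 Z3.75
G0 X0.00 Y0.00
G1 X9.00 Y0.00
G1 X9.00 Y5.62
G1 X0.00 Y5.62
G1 X0.00 Y0.00
; layer 4
G0 Z5.00
G0 X0.00 Y0.00
G1 X9.00 Y0.00
G1 X9.00 Y4.50
G1 X0.00 Y4.50
G1 X0.00 Y0.00
; layer 5
G0 Z6.25
G0 X0.00 Y0.00
G1 X9.00 Y0.00
G1 X9.00 Y3.38
G1 X0.00 Y3.38
G1 X0.00 Y0.00
; layer 6
G0 Z7.50
G0 X0.00 Y0.00
G1 X9.00 Y0.00
G1 X9.00 Y2.25
G1 X0.00 Y2.25
G1 X0.00 Y0.00
; layer 7
G0 Z8.75
G0 X0.00 Y0.00
G1 X9.00 Y0.00
G1 X9.00 Y1.12
G1 X0.00 Y1.12
G1 X0.00 Y0.00
M2 ; end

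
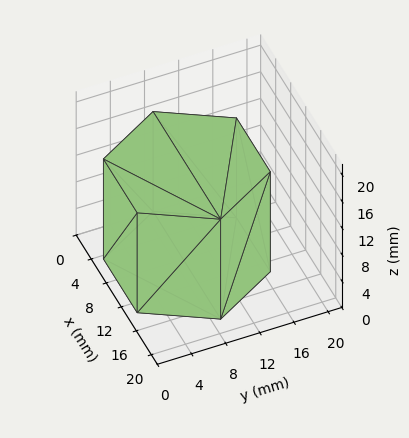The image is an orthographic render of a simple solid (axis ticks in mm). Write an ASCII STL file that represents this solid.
Reading the render: the shape is a regular 6-sided prism (a cylinder approximated with 6 flat sides), circumscribed radius ≈ 9 mm, height ≈ 15 mm (dimensions read to the nearest mm from the axis ticks). For the STL, each face is triangulated and given an outward normal.

solid part
  facet normal 0.0000 0.0000 -1.0000
    outer loop
      vertex 4.500 16.794 0.000
      vertex 13.500 16.794 0.000
      vertex 18.000 9.000 0.000
    endloop
  endfacet
  facet normal 0.0000 0.0000 -1.0000
    outer loop
      vertex 0.000 9.000 0.000
      vertex 4.500 16.794 0.000
      vertex 18.000 9.000 0.000
    endloop
  endfacet
  facet normal 0.0000 0.0000 -1.0000
    outer loop
      vertex 4.500 1.206 0.000
      vertex 0.000 9.000 0.000
      vertex 18.000 9.000 0.000
    endloop
  endfacet
  facet normal 0.0000 0.0000 -1.0000
    outer loop
      vertex 13.500 1.206 0.000
      vertex 4.500 1.206 0.000
      vertex 18.000 9.000 0.000
    endloop
  endfacet
  facet normal 0.0000 0.0000 1.0000
    outer loop
      vertex 18.000 9.000 15.000
      vertex 13.500 16.794 15.000
      vertex 4.500 16.794 15.000
    endloop
  endfacet
  facet normal 0.0000 0.0000 1.0000
    outer loop
      vertex 18.000 9.000 15.000
      vertex 4.500 16.794 15.000
      vertex 0.000 9.000 15.000
    endloop
  endfacet
  facet normal 0.0000 0.0000 1.0000
    outer loop
      vertex 18.000 9.000 15.000
      vertex 0.000 9.000 15.000
      vertex 4.500 1.206 15.000
    endloop
  endfacet
  facet normal 0.0000 0.0000 1.0000
    outer loop
      vertex 18.000 9.000 15.000
      vertex 4.500 1.206 15.000
      vertex 13.500 1.206 15.000
    endloop
  endfacet
  facet normal 0.8660 0.5000 0.0000
    outer loop
      vertex 18.000 9.000 0.000
      vertex 13.500 16.794 0.000
      vertex 13.500 16.794 15.000
    endloop
  endfacet
  facet normal 0.8660 0.5000 0.0000
    outer loop
      vertex 18.000 9.000 0.000
      vertex 13.500 16.794 15.000
      vertex 18.000 9.000 15.000
    endloop
  endfacet
  facet normal 0.0000 1.0000 0.0000
    outer loop
      vertex 13.500 16.794 0.000
      vertex 4.500 16.794 0.000
      vertex 4.500 16.794 15.000
    endloop
  endfacet
  facet normal 0.0000 1.0000 0.0000
    outer loop
      vertex 13.500 16.794 0.000
      vertex 4.500 16.794 15.000
      vertex 13.500 16.794 15.000
    endloop
  endfacet
  facet normal -0.8660 0.5000 0.0000
    outer loop
      vertex 4.500 16.794 0.000
      vertex 0.000 9.000 0.000
      vertex 0.000 9.000 15.000
    endloop
  endfacet
  facet normal -0.8660 0.5000 0.0000
    outer loop
      vertex 4.500 16.794 0.000
      vertex 0.000 9.000 15.000
      vertex 4.500 16.794 15.000
    endloop
  endfacet
  facet normal -0.8660 -0.5000 0.0000
    outer loop
      vertex 0.000 9.000 0.000
      vertex 4.500 1.206 0.000
      vertex 4.500 1.206 15.000
    endloop
  endfacet
  facet normal -0.8660 -0.5000 0.0000
    outer loop
      vertex 0.000 9.000 0.000
      vertex 4.500 1.206 15.000
      vertex 0.000 9.000 15.000
    endloop
  endfacet
  facet normal 0.0000 -1.0000 0.0000
    outer loop
      vertex 4.500 1.206 0.000
      vertex 13.500 1.206 0.000
      vertex 13.500 1.206 15.000
    endloop
  endfacet
  facet normal 0.0000 -1.0000 0.0000
    outer loop
      vertex 4.500 1.206 0.000
      vertex 13.500 1.206 15.000
      vertex 4.500 1.206 15.000
    endloop
  endfacet
  facet normal 0.8660 -0.5000 0.0000
    outer loop
      vertex 13.500 1.206 0.000
      vertex 18.000 9.000 0.000
      vertex 18.000 9.000 15.000
    endloop
  endfacet
  facet normal 0.8660 -0.5000 0.0000
    outer loop
      vertex 13.500 1.206 0.000
      vertex 18.000 9.000 15.000
      vertex 13.500 1.206 15.000
    endloop
  endfacet
endsolid part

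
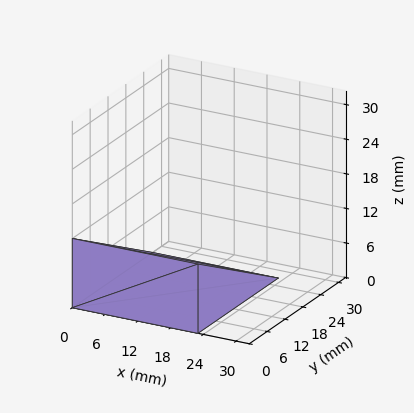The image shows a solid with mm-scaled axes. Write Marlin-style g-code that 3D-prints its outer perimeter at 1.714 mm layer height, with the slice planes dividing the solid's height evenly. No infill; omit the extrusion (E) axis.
Reading the render: the shape is a wedge (ramp): 23 × 27 mm base, rising to 12 mm along the y=0 edge and sloping linearly to z=0 at y=27 (dimensions read to the nearest mm from the axis ticks). For the g-code, the solid's height is divided into equal slices at the stated Δz and each level perimeter traced with G1 moves after a G0 lift.

; perimeter-only toolpath
G21 ; units = mm
G90 ; absolute positioning
G28 ; home
; layer 1
G0 Z1.714
G0 X0.000 Y0.000
G1 X23.000 Y0.000
G1 X23.000 Y23.143
G1 X0.000 Y23.143
G1 X0.000 Y0.000
; layer 2
G0 Z3.429
G0 X0.000 Y0.000
G1 X23.000 Y0.000
G1 X23.000 Y19.286
G1 X0.000 Y19.286
G1 X0.000 Y0.000
; layer 3
G0 Z5.143
G0 X0.000 Y0.000
G1 X23.000 Y0.000
G1 X23.000 Y15.429
G1 X0.000 Y15.429
G1 X0.000 Y0.000
; layer 4
G0 Z6.857
G0 X0.000 Y0.000
G1 X23.000 Y0.000
G1 X23.000 Y11.571
G1 X0.000 Y11.571
G1 X0.000 Y0.000
; layer 5
G0 Z8.571
G0 X0.000 Y0.000
G1 X23.000 Y0.000
G1 X23.000 Y7.714
G1 X0.000 Y7.714
G1 X0.000 Y0.000
; layer 6
G0 Z10.286
G0 X0.000 Y0.000
G1 X23.000 Y0.000
G1 X23.000 Y3.857
G1 X0.000 Y3.857
G1 X0.000 Y0.000
M2 ; end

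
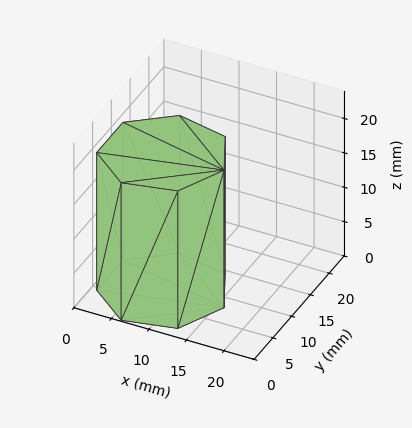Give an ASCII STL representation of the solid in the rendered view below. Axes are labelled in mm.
Reading the render: the shape is a regular 7-sided prism (a cylinder approximated with 7 flat sides), circumscribed radius ≈ 8 mm, height ≈ 20 mm (dimensions read to the nearest mm from the axis ticks). For the STL, each face is triangulated and given an outward normal.

solid part
  facet normal 0.0000 0.0000 -1.0000
    outer loop
      vertex 6.2 15.8 0.0
      vertex 13.0 14.3 0.0
      vertex 16.0 8.0 0.0
    endloop
  endfacet
  facet normal 0.0000 0.0000 -1.0000
    outer loop
      vertex 0.8 11.5 0.0
      vertex 6.2 15.8 0.0
      vertex 16.0 8.0 0.0
    endloop
  endfacet
  facet normal 0.0000 0.0000 -1.0000
    outer loop
      vertex 0.8 4.5 0.0
      vertex 0.8 11.5 0.0
      vertex 16.0 8.0 0.0
    endloop
  endfacet
  facet normal 0.0000 0.0000 -1.0000
    outer loop
      vertex 6.2 0.2 0.0
      vertex 0.8 4.5 0.0
      vertex 16.0 8.0 0.0
    endloop
  endfacet
  facet normal 0.0000 0.0000 -1.0000
    outer loop
      vertex 13.0 1.7 0.0
      vertex 6.2 0.2 0.0
      vertex 16.0 8.0 0.0
    endloop
  endfacet
  facet normal 0.0000 0.0000 1.0000
    outer loop
      vertex 16.0 8.0 20.0
      vertex 13.0 14.3 20.0
      vertex 6.2 15.8 20.0
    endloop
  endfacet
  facet normal 0.0000 0.0000 1.0000
    outer loop
      vertex 16.0 8.0 20.0
      vertex 6.2 15.8 20.0
      vertex 0.8 11.5 20.0
    endloop
  endfacet
  facet normal 0.0000 0.0000 1.0000
    outer loop
      vertex 16.0 8.0 20.0
      vertex 0.8 11.5 20.0
      vertex 0.8 4.5 20.0
    endloop
  endfacet
  facet normal 0.0000 0.0000 1.0000
    outer loop
      vertex 16.0 8.0 20.0
      vertex 0.8 4.5 20.0
      vertex 6.2 0.2 20.0
    endloop
  endfacet
  facet normal 0.0000 0.0000 1.0000
    outer loop
      vertex 16.0 8.0 20.0
      vertex 6.2 0.2 20.0
      vertex 13.0 1.7 20.0
    endloop
  endfacet
  facet normal 0.9029 0.4299 0.0000
    outer loop
      vertex 16.0 8.0 0.0
      vertex 13.0 14.3 0.0
      vertex 13.0 14.3 20.0
    endloop
  endfacet
  facet normal 0.9029 0.4299 0.0000
    outer loop
      vertex 16.0 8.0 0.0
      vertex 13.0 14.3 20.0
      vertex 16.0 8.0 20.0
    endloop
  endfacet
  facet normal 0.2154 0.9765 0.0000
    outer loop
      vertex 13.0 14.3 0.0
      vertex 6.2 15.8 0.0
      vertex 6.2 15.8 20.0
    endloop
  endfacet
  facet normal 0.2154 0.9765 0.0000
    outer loop
      vertex 13.0 14.3 0.0
      vertex 6.2 15.8 20.0
      vertex 13.0 14.3 20.0
    endloop
  endfacet
  facet normal -0.6229 0.7823 0.0000
    outer loop
      vertex 6.2 15.8 0.0
      vertex 0.8 11.5 0.0
      vertex 0.8 11.5 20.0
    endloop
  endfacet
  facet normal -0.6229 0.7823 0.0000
    outer loop
      vertex 6.2 15.8 0.0
      vertex 0.8 11.5 20.0
      vertex 6.2 15.8 20.0
    endloop
  endfacet
  facet normal -1.0000 0.0000 0.0000
    outer loop
      vertex 0.8 11.5 0.0
      vertex 0.8 4.5 0.0
      vertex 0.8 4.5 20.0
    endloop
  endfacet
  facet normal -1.0000 0.0000 0.0000
    outer loop
      vertex 0.8 11.5 0.0
      vertex 0.8 4.5 20.0
      vertex 0.8 11.5 20.0
    endloop
  endfacet
  facet normal -0.6229 -0.7823 0.0000
    outer loop
      vertex 0.8 4.5 0.0
      vertex 6.2 0.2 0.0
      vertex 6.2 0.2 20.0
    endloop
  endfacet
  facet normal -0.6229 -0.7823 0.0000
    outer loop
      vertex 0.8 4.5 0.0
      vertex 6.2 0.2 20.0
      vertex 0.8 4.5 20.0
    endloop
  endfacet
  facet normal 0.2154 -0.9765 0.0000
    outer loop
      vertex 6.2 0.2 0.0
      vertex 13.0 1.7 0.0
      vertex 13.0 1.7 20.0
    endloop
  endfacet
  facet normal 0.2154 -0.9765 0.0000
    outer loop
      vertex 6.2 0.2 0.0
      vertex 13.0 1.7 20.0
      vertex 6.2 0.2 20.0
    endloop
  endfacet
  facet normal 0.9029 -0.4299 0.0000
    outer loop
      vertex 13.0 1.7 0.0
      vertex 16.0 8.0 0.0
      vertex 16.0 8.0 20.0
    endloop
  endfacet
  facet normal 0.9029 -0.4299 0.0000
    outer loop
      vertex 13.0 1.7 0.0
      vertex 16.0 8.0 20.0
      vertex 13.0 1.7 20.0
    endloop
  endfacet
endsolid part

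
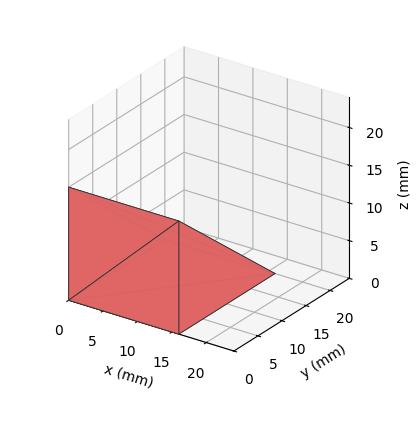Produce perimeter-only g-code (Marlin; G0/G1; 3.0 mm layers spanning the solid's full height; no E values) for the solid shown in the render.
Reading the render: the shape is a wedge (ramp): 16 × 20 mm base, rising to 15 mm along the y=0 edge and sloping linearly to z=0 at y=20 (dimensions read to the nearest mm from the axis ticks). For the g-code, the solid's height is divided into equal slices at the stated Δz and each level perimeter traced with G1 moves after a G0 lift.

; perimeter-only toolpath
G21 ; units = mm
G90 ; absolute positioning
G28 ; home
; layer 1
G0 Z3.0
G0 X0.0 Y0.0
G1 X16.0 Y0.0
G1 X16.0 Y16.0
G1 X0.0 Y16.0
G1 X0.0 Y0.0
; layer 2
G0 Z6.0
G0 X0.0 Y0.0
G1 X16.0 Y0.0
G1 X16.0 Y12.0
G1 X0.0 Y12.0
G1 X0.0 Y0.0
; layer 3
G0 Z9.0
G0 X0.0 Y0.0
G1 X16.0 Y0.0
G1 X16.0 Y8.0
G1 X0.0 Y8.0
G1 X0.0 Y0.0
; layer 4
G0 Z12.0
G0 X0.0 Y0.0
G1 X16.0 Y0.0
G1 X16.0 Y4.0
G1 X0.0 Y4.0
G1 X0.0 Y0.0
M2 ; end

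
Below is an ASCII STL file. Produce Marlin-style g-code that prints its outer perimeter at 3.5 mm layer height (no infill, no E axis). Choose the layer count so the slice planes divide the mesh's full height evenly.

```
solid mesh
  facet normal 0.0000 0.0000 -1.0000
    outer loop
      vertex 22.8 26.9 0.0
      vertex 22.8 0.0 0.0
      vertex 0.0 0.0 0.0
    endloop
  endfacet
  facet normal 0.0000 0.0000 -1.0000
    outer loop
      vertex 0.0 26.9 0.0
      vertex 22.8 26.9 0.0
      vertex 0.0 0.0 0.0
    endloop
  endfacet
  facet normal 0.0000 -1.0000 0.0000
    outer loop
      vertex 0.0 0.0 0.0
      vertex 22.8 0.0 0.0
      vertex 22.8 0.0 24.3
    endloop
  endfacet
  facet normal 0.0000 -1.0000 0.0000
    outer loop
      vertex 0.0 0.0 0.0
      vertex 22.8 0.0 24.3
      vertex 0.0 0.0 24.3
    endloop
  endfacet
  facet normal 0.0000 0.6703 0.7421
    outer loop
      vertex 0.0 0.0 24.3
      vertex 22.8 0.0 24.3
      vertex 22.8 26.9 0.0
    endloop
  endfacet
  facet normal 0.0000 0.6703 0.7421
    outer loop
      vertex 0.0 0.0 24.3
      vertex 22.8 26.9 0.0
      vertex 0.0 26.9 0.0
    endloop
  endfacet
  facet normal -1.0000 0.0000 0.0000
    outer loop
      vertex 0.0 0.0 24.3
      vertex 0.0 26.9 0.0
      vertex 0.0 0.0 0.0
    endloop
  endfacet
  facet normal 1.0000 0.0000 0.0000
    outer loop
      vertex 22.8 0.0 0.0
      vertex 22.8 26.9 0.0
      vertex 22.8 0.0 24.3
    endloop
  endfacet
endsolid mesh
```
; perimeter-only toolpath
G21 ; units = mm
G90 ; absolute positioning
G28 ; home
; layer 1
G0 Z3.5
G0 X0.0 Y0.0
G1 X22.8 Y0.0
G1 X22.8 Y23.1
G1 X0.0 Y23.1
G1 X0.0 Y0.0
; layer 2
G0 Z6.9
G0 X0.0 Y0.0
G1 X22.8 Y0.0
G1 X22.8 Y19.2
G1 X0.0 Y19.2
G1 X0.0 Y0.0
; layer 3
G0 Z10.4
G0 X0.0 Y0.0
G1 X22.8 Y0.0
G1 X22.8 Y15.4
G1 X0.0 Y15.4
G1 X0.0 Y0.0
; layer 4
G0 Z13.9
G0 X0.0 Y0.0
G1 X22.8 Y0.0
G1 X22.8 Y11.5
G1 X0.0 Y11.5
G1 X0.0 Y0.0
; layer 5
G0 Z17.4
G0 X0.0 Y0.0
G1 X22.8 Y0.0
G1 X22.8 Y7.7
G1 X0.0 Y7.7
G1 X0.0 Y0.0
; layer 6
G0 Z20.8
G0 X0.0 Y0.0
G1 X22.8 Y0.0
G1 X22.8 Y3.8
G1 X0.0 Y3.8
G1 X0.0 Y0.0
M2 ; end

The solid is a wedge (ramp): 22.8 × 26.9 mm base, rising to 24.3 mm along the y=0 edge and sloping linearly to z=0 at y=26.9. Slicing at Δz = 3.5 mm — 7 equal slices spanning the solid's height, so layer i sits at z = i·h/7 — gives 6 non-empty perimeters. Each is a 4-segment closed polygon; G0 lifts to the layer z and rapids to the start vertex, then G1 traces the edges. The cross-section shrinks linearly with z (the slice at the apex is degenerate and omitted).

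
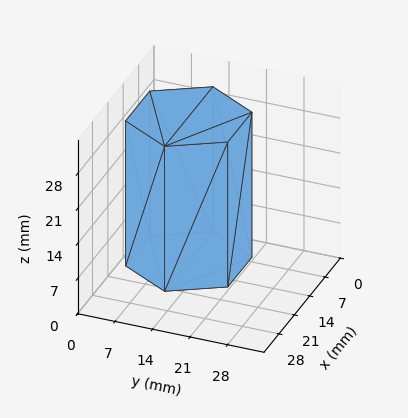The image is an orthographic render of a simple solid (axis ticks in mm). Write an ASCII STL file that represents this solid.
Reading the render: the shape is a regular 6-sided prism (a cylinder approximated with 6 flat sides), circumscribed radius ≈ 11 mm, height ≈ 29 mm (dimensions read to the nearest mm from the axis ticks). For the STL, each face is triangulated and given an outward normal.

solid part
  facet normal 0.0000 0.0000 -1.0000
    outer loop
      vertex 5.50 20.53 0.00
      vertex 16.50 20.53 0.00
      vertex 22.00 11.00 0.00
    endloop
  endfacet
  facet normal 0.0000 0.0000 -1.0000
    outer loop
      vertex 0.00 11.00 0.00
      vertex 5.50 20.53 0.00
      vertex 22.00 11.00 0.00
    endloop
  endfacet
  facet normal 0.0000 0.0000 -1.0000
    outer loop
      vertex 5.50 1.47 0.00
      vertex 0.00 11.00 0.00
      vertex 22.00 11.00 0.00
    endloop
  endfacet
  facet normal 0.0000 0.0000 -1.0000
    outer loop
      vertex 16.50 1.47 0.00
      vertex 5.50 1.47 0.00
      vertex 22.00 11.00 0.00
    endloop
  endfacet
  facet normal 0.0000 0.0000 1.0000
    outer loop
      vertex 22.00 11.00 29.00
      vertex 16.50 20.53 29.00
      vertex 5.50 20.53 29.00
    endloop
  endfacet
  facet normal 0.0000 0.0000 1.0000
    outer loop
      vertex 22.00 11.00 29.00
      vertex 5.50 20.53 29.00
      vertex 0.00 11.00 29.00
    endloop
  endfacet
  facet normal 0.0000 0.0000 1.0000
    outer loop
      vertex 22.00 11.00 29.00
      vertex 0.00 11.00 29.00
      vertex 5.50 1.47 29.00
    endloop
  endfacet
  facet normal 0.0000 0.0000 1.0000
    outer loop
      vertex 22.00 11.00 29.00
      vertex 5.50 1.47 29.00
      vertex 16.50 1.47 29.00
    endloop
  endfacet
  facet normal 0.8661 0.4999 0.0000
    outer loop
      vertex 22.00 11.00 0.00
      vertex 16.50 20.53 0.00
      vertex 16.50 20.53 29.00
    endloop
  endfacet
  facet normal 0.8661 0.4999 0.0000
    outer loop
      vertex 22.00 11.00 0.00
      vertex 16.50 20.53 29.00
      vertex 22.00 11.00 29.00
    endloop
  endfacet
  facet normal 0.0000 1.0000 0.0000
    outer loop
      vertex 16.50 20.53 0.00
      vertex 5.50 20.53 0.00
      vertex 5.50 20.53 29.00
    endloop
  endfacet
  facet normal 0.0000 1.0000 0.0000
    outer loop
      vertex 16.50 20.53 0.00
      vertex 5.50 20.53 29.00
      vertex 16.50 20.53 29.00
    endloop
  endfacet
  facet normal -0.8661 0.4999 0.0000
    outer loop
      vertex 5.50 20.53 0.00
      vertex 0.00 11.00 0.00
      vertex 0.00 11.00 29.00
    endloop
  endfacet
  facet normal -0.8661 0.4999 0.0000
    outer loop
      vertex 5.50 20.53 0.00
      vertex 0.00 11.00 29.00
      vertex 5.50 20.53 29.00
    endloop
  endfacet
  facet normal -0.8661 -0.4999 0.0000
    outer loop
      vertex 0.00 11.00 0.00
      vertex 5.50 1.47 0.00
      vertex 5.50 1.47 29.00
    endloop
  endfacet
  facet normal -0.8661 -0.4999 0.0000
    outer loop
      vertex 0.00 11.00 0.00
      vertex 5.50 1.47 29.00
      vertex 0.00 11.00 29.00
    endloop
  endfacet
  facet normal 0.0000 -1.0000 0.0000
    outer loop
      vertex 5.50 1.47 0.00
      vertex 16.50 1.47 0.00
      vertex 16.50 1.47 29.00
    endloop
  endfacet
  facet normal 0.0000 -1.0000 0.0000
    outer loop
      vertex 5.50 1.47 0.00
      vertex 16.50 1.47 29.00
      vertex 5.50 1.47 29.00
    endloop
  endfacet
  facet normal 0.8661 -0.4999 0.0000
    outer loop
      vertex 16.50 1.47 0.00
      vertex 22.00 11.00 0.00
      vertex 22.00 11.00 29.00
    endloop
  endfacet
  facet normal 0.8661 -0.4999 0.0000
    outer loop
      vertex 16.50 1.47 0.00
      vertex 22.00 11.00 29.00
      vertex 16.50 1.47 29.00
    endloop
  endfacet
endsolid part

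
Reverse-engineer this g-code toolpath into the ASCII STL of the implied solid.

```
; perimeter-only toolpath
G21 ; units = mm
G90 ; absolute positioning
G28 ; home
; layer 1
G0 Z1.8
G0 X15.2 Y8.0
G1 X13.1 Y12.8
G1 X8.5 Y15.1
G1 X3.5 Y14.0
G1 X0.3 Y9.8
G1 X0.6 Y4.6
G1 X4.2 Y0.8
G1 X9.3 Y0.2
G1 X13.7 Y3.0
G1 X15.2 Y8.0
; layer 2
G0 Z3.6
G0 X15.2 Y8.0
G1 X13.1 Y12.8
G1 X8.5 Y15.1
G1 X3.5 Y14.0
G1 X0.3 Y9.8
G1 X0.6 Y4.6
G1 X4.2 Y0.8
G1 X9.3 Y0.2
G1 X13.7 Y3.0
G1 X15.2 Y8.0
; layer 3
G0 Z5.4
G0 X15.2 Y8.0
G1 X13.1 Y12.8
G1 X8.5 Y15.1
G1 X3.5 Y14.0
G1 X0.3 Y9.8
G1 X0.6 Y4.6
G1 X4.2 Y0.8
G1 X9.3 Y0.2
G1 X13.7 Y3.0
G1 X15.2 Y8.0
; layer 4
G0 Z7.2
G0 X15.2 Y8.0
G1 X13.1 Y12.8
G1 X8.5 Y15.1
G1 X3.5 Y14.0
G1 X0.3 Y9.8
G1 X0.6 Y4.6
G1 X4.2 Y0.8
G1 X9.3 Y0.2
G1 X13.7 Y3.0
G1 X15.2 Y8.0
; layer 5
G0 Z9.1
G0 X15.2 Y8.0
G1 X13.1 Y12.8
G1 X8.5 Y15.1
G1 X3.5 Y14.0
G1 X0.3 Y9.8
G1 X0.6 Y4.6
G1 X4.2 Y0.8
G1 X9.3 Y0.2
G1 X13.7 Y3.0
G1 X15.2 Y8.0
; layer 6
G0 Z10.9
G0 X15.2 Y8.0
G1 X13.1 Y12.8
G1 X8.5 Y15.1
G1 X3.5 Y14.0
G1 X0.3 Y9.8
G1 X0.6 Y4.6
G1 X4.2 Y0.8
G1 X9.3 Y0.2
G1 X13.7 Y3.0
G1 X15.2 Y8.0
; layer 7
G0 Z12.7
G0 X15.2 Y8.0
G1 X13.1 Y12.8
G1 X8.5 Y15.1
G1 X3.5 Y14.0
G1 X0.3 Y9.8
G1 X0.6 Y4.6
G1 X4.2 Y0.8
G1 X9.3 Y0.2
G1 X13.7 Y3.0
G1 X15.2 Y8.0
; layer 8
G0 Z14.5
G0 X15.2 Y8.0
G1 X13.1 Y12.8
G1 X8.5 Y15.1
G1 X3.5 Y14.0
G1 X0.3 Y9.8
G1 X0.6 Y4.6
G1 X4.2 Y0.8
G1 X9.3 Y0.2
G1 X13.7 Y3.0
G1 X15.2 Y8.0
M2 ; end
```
solid part
  facet normal 0.0000 0.0000 -1.0000
    outer loop
      vertex 8.5 15.1 0.0
      vertex 13.1 12.8 0.0
      vertex 15.2 8.0 0.0
    endloop
  endfacet
  facet normal 0.0000 0.0000 -1.0000
    outer loop
      vertex 3.5 14.0 0.0
      vertex 8.5 15.1 0.0
      vertex 15.2 8.0 0.0
    endloop
  endfacet
  facet normal 0.0000 0.0000 -1.0000
    outer loop
      vertex 0.3 9.8 0.0
      vertex 3.5 14.0 0.0
      vertex 15.2 8.0 0.0
    endloop
  endfacet
  facet normal 0.0000 0.0000 -1.0000
    outer loop
      vertex 0.6 4.6 0.0
      vertex 0.3 9.8 0.0
      vertex 15.2 8.0 0.0
    endloop
  endfacet
  facet normal 0.0000 0.0000 -1.0000
    outer loop
      vertex 4.2 0.8 0.0
      vertex 0.6 4.6 0.0
      vertex 15.2 8.0 0.0
    endloop
  endfacet
  facet normal 0.0000 0.0000 -1.0000
    outer loop
      vertex 9.3 0.2 0.0
      vertex 4.2 0.8 0.0
      vertex 15.2 8.0 0.0
    endloop
  endfacet
  facet normal 0.0000 0.0000 -1.0000
    outer loop
      vertex 13.7 3.0 0.0
      vertex 9.3 0.2 0.0
      vertex 15.2 8.0 0.0
    endloop
  endfacet
  facet normal 0.0000 0.0000 1.0000
    outer loop
      vertex 15.2 8.0 14.5
      vertex 13.1 12.8 14.5
      vertex 8.5 15.1 14.5
    endloop
  endfacet
  facet normal 0.0000 0.0000 1.0000
    outer loop
      vertex 15.2 8.0 14.5
      vertex 8.5 15.1 14.5
      vertex 3.5 14.0 14.5
    endloop
  endfacet
  facet normal 0.0000 0.0000 1.0000
    outer loop
      vertex 15.2 8.0 14.5
      vertex 3.5 14.0 14.5
      vertex 0.3 9.8 14.5
    endloop
  endfacet
  facet normal 0.0000 0.0000 1.0000
    outer loop
      vertex 15.2 8.0 14.5
      vertex 0.3 9.8 14.5
      vertex 0.6 4.6 14.5
    endloop
  endfacet
  facet normal 0.0000 0.0000 1.0000
    outer loop
      vertex 15.2 8.0 14.5
      vertex 0.6 4.6 14.5
      vertex 4.2 0.8 14.5
    endloop
  endfacet
  facet normal 0.0000 0.0000 1.0000
    outer loop
      vertex 15.2 8.0 14.5
      vertex 4.2 0.8 14.5
      vertex 9.3 0.2 14.5
    endloop
  endfacet
  facet normal 0.0000 0.0000 1.0000
    outer loop
      vertex 15.2 8.0 14.5
      vertex 9.3 0.2 14.5
      vertex 13.7 3.0 14.5
    endloop
  endfacet
  facet normal 0.9162 0.4008 0.0000
    outer loop
      vertex 15.2 8.0 0.0
      vertex 13.1 12.8 0.0
      vertex 13.1 12.8 14.5
    endloop
  endfacet
  facet normal 0.9162 0.4008 0.0000
    outer loop
      vertex 15.2 8.0 0.0
      vertex 13.1 12.8 14.5
      vertex 15.2 8.0 14.5
    endloop
  endfacet
  facet normal 0.4472 0.8944 0.0000
    outer loop
      vertex 13.1 12.8 0.0
      vertex 8.5 15.1 0.0
      vertex 8.5 15.1 14.5
    endloop
  endfacet
  facet normal 0.4472 0.8944 0.0000
    outer loop
      vertex 13.1 12.8 0.0
      vertex 8.5 15.1 14.5
      vertex 13.1 12.8 14.5
    endloop
  endfacet
  facet normal -0.2149 0.9766 0.0000
    outer loop
      vertex 8.5 15.1 0.0
      vertex 3.5 14.0 0.0
      vertex 3.5 14.0 14.5
    endloop
  endfacet
  facet normal -0.2149 0.9766 0.0000
    outer loop
      vertex 8.5 15.1 0.0
      vertex 3.5 14.0 14.5
      vertex 8.5 15.1 14.5
    endloop
  endfacet
  facet normal -0.7954 0.6060 0.0000
    outer loop
      vertex 3.5 14.0 0.0
      vertex 0.3 9.8 0.0
      vertex 0.3 9.8 14.5
    endloop
  endfacet
  facet normal -0.7954 0.6060 0.0000
    outer loop
      vertex 3.5 14.0 0.0
      vertex 0.3 9.8 14.5
      vertex 3.5 14.0 14.5
    endloop
  endfacet
  facet normal -0.9983 -0.0576 0.0000
    outer loop
      vertex 0.3 9.8 0.0
      vertex 0.6 4.6 0.0
      vertex 0.6 4.6 14.5
    endloop
  endfacet
  facet normal -0.9983 -0.0576 0.0000
    outer loop
      vertex 0.3 9.8 0.0
      vertex 0.6 4.6 14.5
      vertex 0.3 9.8 14.5
    endloop
  endfacet
  facet normal -0.7260 -0.6877 0.0000
    outer loop
      vertex 0.6 4.6 0.0
      vertex 4.2 0.8 0.0
      vertex 4.2 0.8 14.5
    endloop
  endfacet
  facet normal -0.7260 -0.6877 0.0000
    outer loop
      vertex 0.6 4.6 0.0
      vertex 4.2 0.8 14.5
      vertex 0.6 4.6 14.5
    endloop
  endfacet
  facet normal -0.1168 -0.9932 0.0000
    outer loop
      vertex 4.2 0.8 0.0
      vertex 9.3 0.2 0.0
      vertex 9.3 0.2 14.5
    endloop
  endfacet
  facet normal -0.1168 -0.9932 0.0000
    outer loop
      vertex 4.2 0.8 0.0
      vertex 9.3 0.2 14.5
      vertex 4.2 0.8 14.5
    endloop
  endfacet
  facet normal 0.5369 -0.8437 0.0000
    outer loop
      vertex 9.3 0.2 0.0
      vertex 13.7 3.0 0.0
      vertex 13.7 3.0 14.5
    endloop
  endfacet
  facet normal 0.5369 -0.8437 0.0000
    outer loop
      vertex 9.3 0.2 0.0
      vertex 13.7 3.0 14.5
      vertex 9.3 0.2 14.5
    endloop
  endfacet
  facet normal 0.9578 -0.2873 0.0000
    outer loop
      vertex 13.7 3.0 0.0
      vertex 15.2 8.0 0.0
      vertex 15.2 8.0 14.5
    endloop
  endfacet
  facet normal 0.9578 -0.2873 0.0000
    outer loop
      vertex 13.7 3.0 0.0
      vertex 15.2 8.0 14.5
      vertex 13.7 3.0 14.5
    endloop
  endfacet
endsolid part

The G0 Z moves step by Δz≈1.8 mm. Every layer's G1 loop is the same polygon, so the solid is a straight extrusion of it from z=0 to z≈14.5. Closing with flat bottom and top caps and triangulating gives 32 facets — a regular 9-sided prism (a cylinder approximated with 9 flat sides), circumscribed radius ≈ 7.6 mm, height ≈ 14.5 mm.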